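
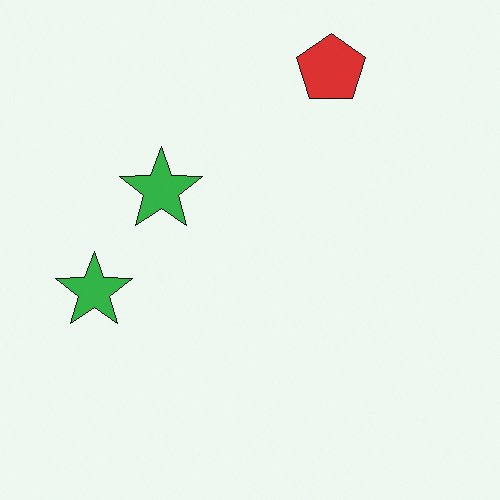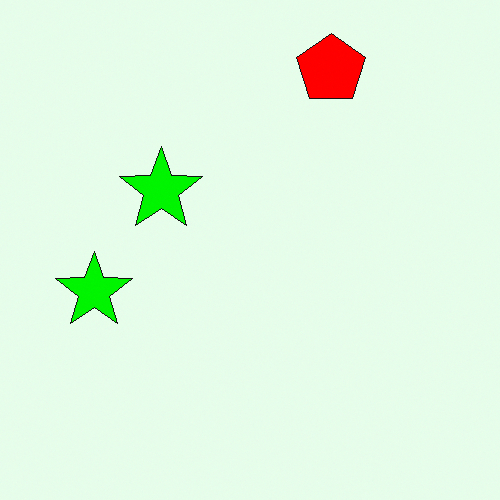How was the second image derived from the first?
It was heavily oversaturated.

All colors are more vivid — a global saturation change.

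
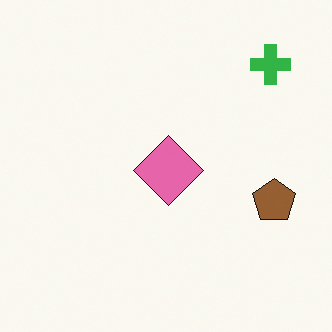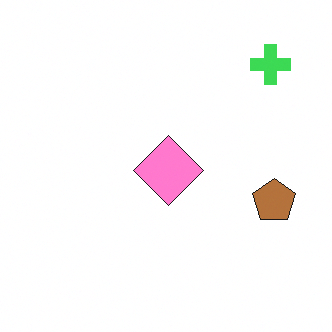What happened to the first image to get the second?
The image was brightened a little.

Every pixel — background and shapes alike — is uniformly brightened.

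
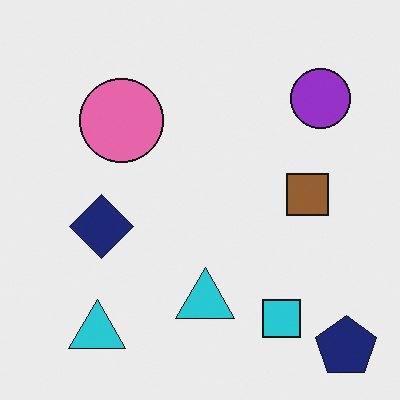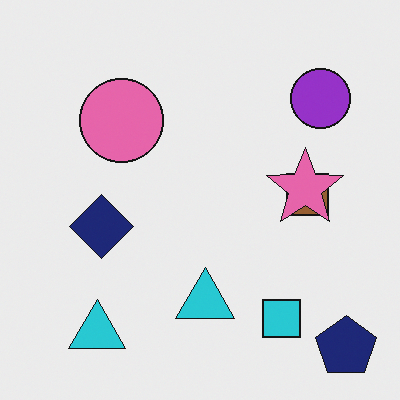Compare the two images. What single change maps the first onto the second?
It was overlaid with an additional pink star.

A pink star appears in the second image that is absent from the first.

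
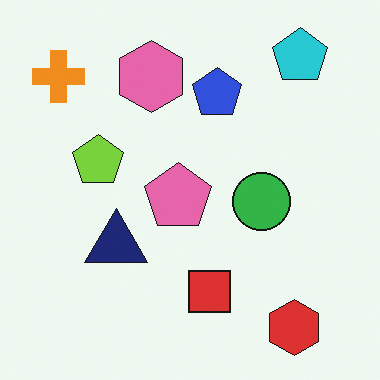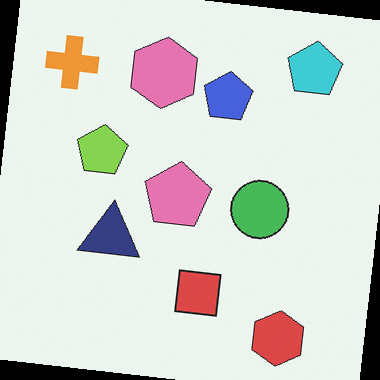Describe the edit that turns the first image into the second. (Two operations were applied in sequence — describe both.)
The transformation is: given slightly reduced contrast, then rotated clockwise by a few degrees.

Tones are pushed toward mid-grey across the whole image — a global contrast change. Every shape is tilted by the same angle and the image corners show triangular fill wedges — a whole-image rotation by a non-right angle.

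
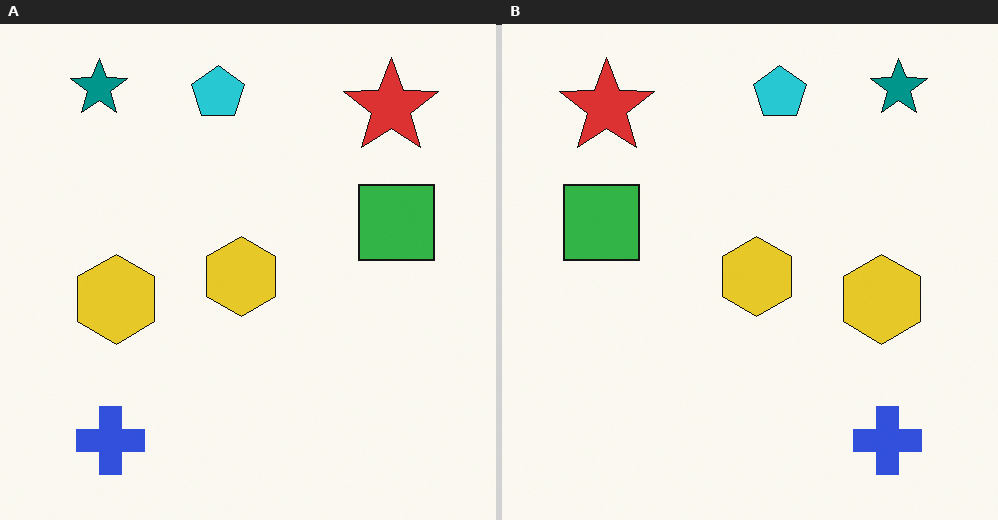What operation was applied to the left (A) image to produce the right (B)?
The right (B) image is the left (A) flipped horizontally (left ↔ right).

The teal star is in the top-left of the left (A) image and the top-right of the right (B) — shapes on opposite sides of the vertical midline have swapped in a mirror flip.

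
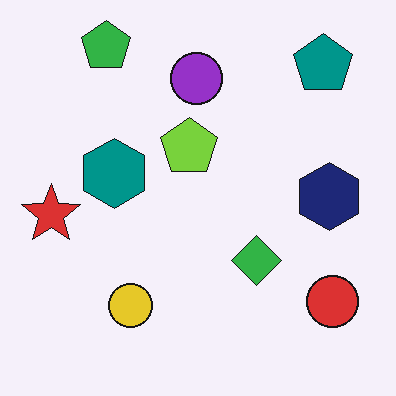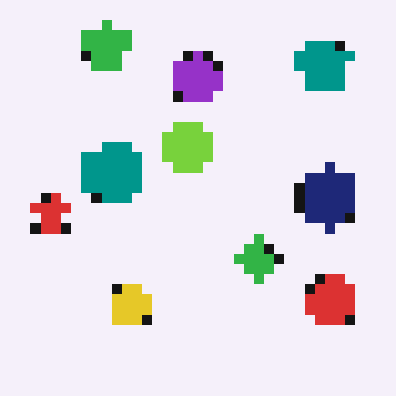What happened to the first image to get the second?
The image was heavily pixelated into large blocks.

Shapes are reduced to large square blocks; fine edges and outlines are lost — a downscale-then-upscale (mosaic) effect.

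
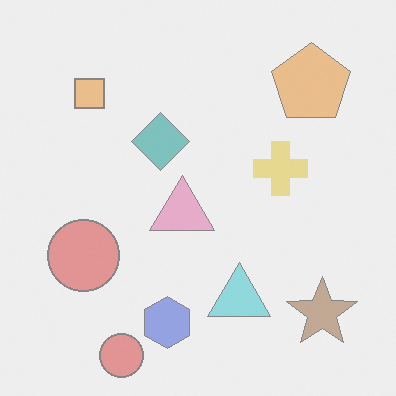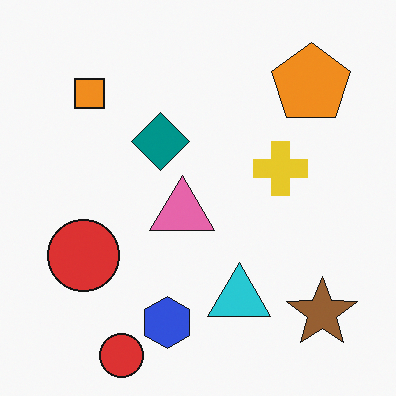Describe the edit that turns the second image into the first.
The image was given much lower contrast.

Tones are pushed toward mid-grey across the whole image — a global contrast change.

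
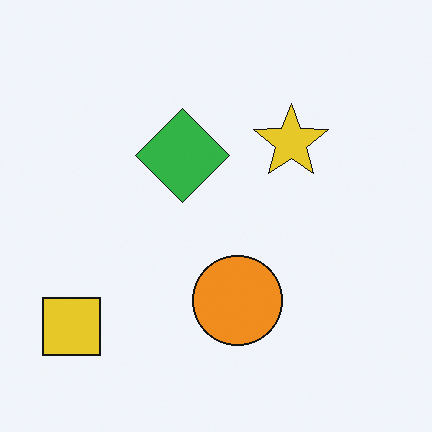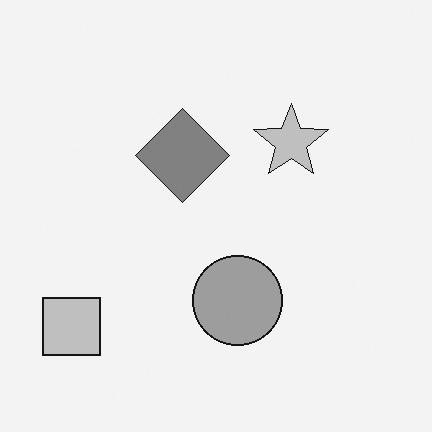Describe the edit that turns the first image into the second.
The second image is the first converted to grayscale.

All color is removed — every shape is now a shade of grey.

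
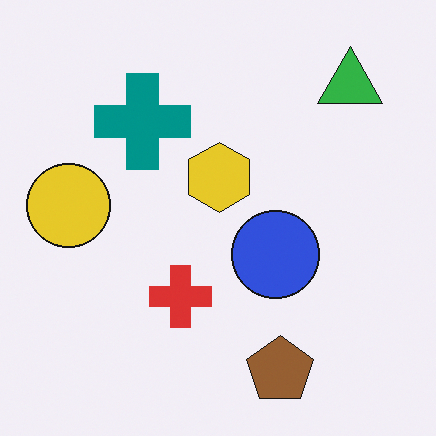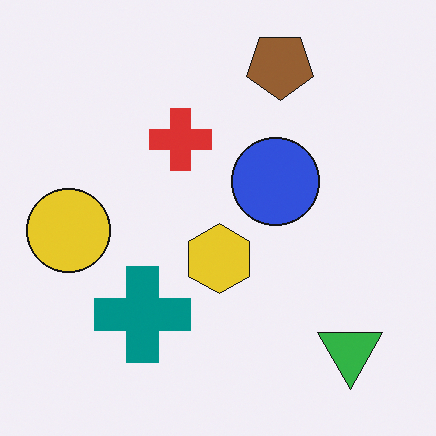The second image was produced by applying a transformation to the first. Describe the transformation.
This is the original image flipped vertically (top ↔ bottom).

The brown pentagon is in the bottom of the first image and the top of the second — shapes on opposite sides of the horizontal midline have swapped in a mirror flip.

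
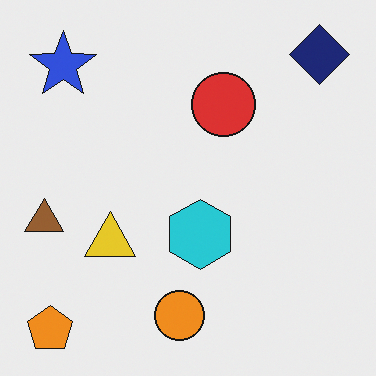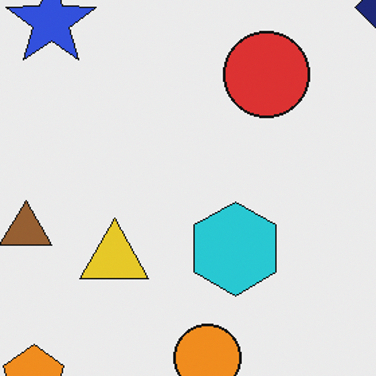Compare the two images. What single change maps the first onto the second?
The transformation is: cropped to a modestly smaller region and rescaled.

The visible shapes are larger and the field of view is narrower; shapes near the original edges may be partly or wholly outside the frame — a crop-and-rescale.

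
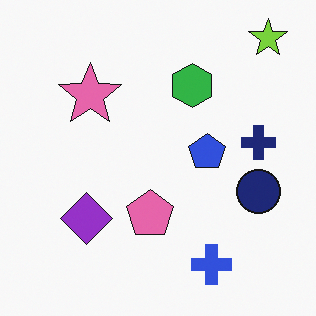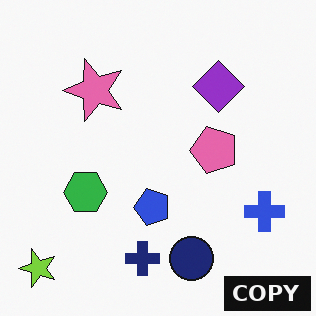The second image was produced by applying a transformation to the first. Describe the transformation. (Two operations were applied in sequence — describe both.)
The image was transposed (reflected across the top-left ↔ bottom-right diagonal), then watermarked with the text "COPY" in the lower-right corner.

Shapes have swapped their row and column positions — what was in the top-right is now in the bottom-left — a diagonal reflection. A dark label reading "COPY" appears in the lower-right corner.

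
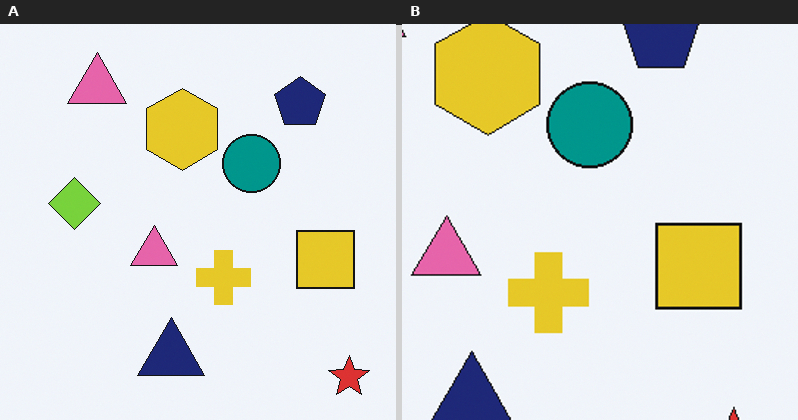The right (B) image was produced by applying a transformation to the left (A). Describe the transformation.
The right (B) image is the left (A) cropped slightly and scaled back up.

The visible shapes are larger and the field of view is narrower; shapes near the original edges may be partly or wholly outside the frame — a crop-and-rescale.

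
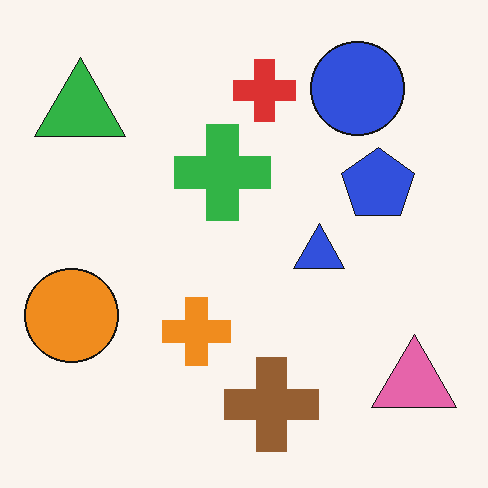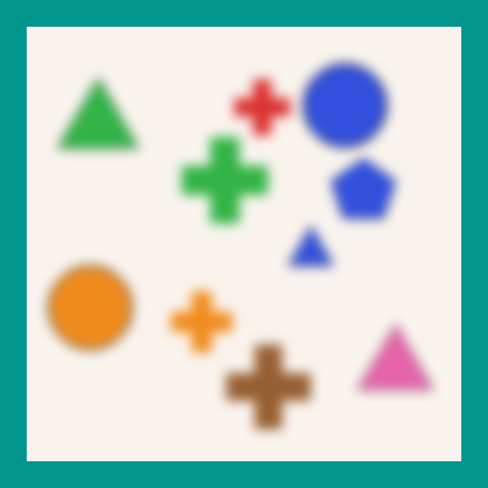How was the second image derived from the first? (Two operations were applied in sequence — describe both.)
This is the original image heavily blurred, then framed with a teal border.

Shape edges and outlines are uniformly softened across the whole image. A solid teal frame runs around the edge of the second image, with the content slightly shrunk inside it.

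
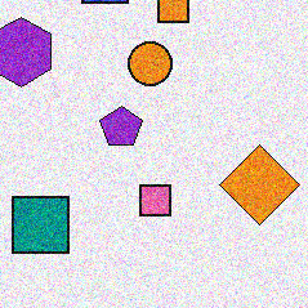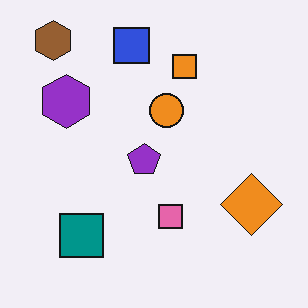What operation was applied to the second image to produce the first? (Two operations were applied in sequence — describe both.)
The image was degraded with strong gaussian noise, then cropped to a modestly smaller region and rescaled.

Random speckle covers the whole image, including the flat background. The visible shapes are larger and the field of view is narrower; shapes near the original edges may be partly or wholly outside the frame — a crop-and-rescale.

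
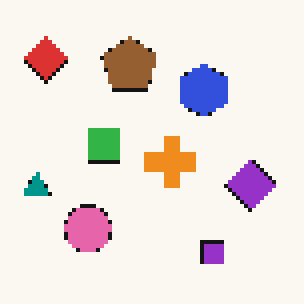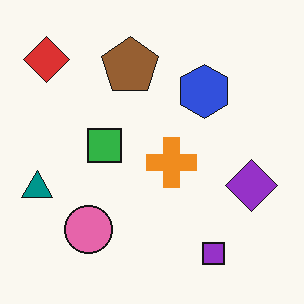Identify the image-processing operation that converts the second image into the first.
Mildly pixelated.

Shapes are reduced to large square blocks; fine edges and outlines are lost — a downscale-then-upscale (mosaic) effect.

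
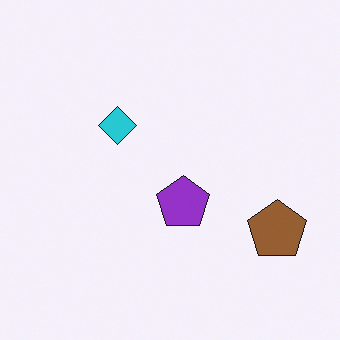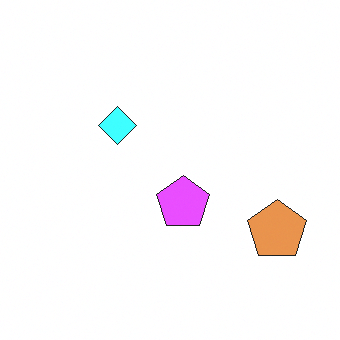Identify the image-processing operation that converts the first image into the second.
The transformation is: brightened a lot.

Every pixel — background and shapes alike — is uniformly brightened.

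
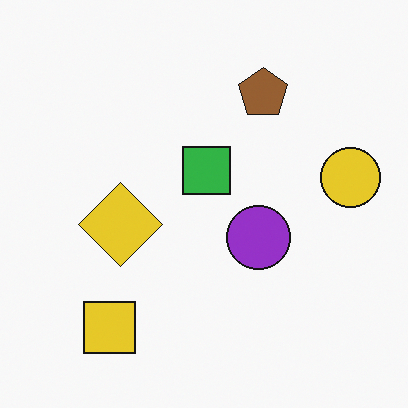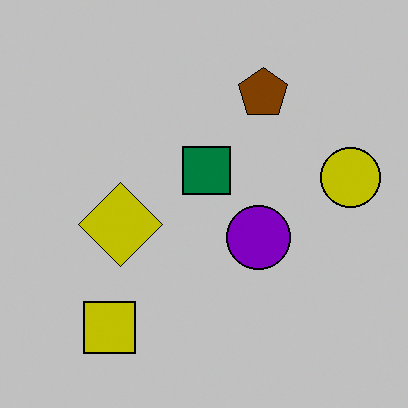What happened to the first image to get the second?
Heavily posterized to just a handful of flat colors.

Each flat color has snapped to a coarser quantized level — most visibly, the near-white background has dropped to a flat grey.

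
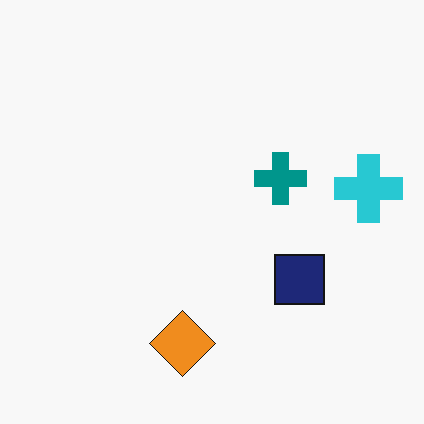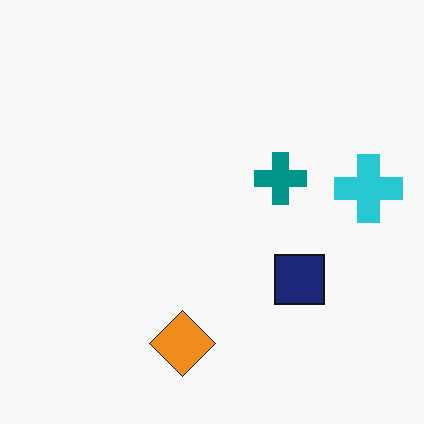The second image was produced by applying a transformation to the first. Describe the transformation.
The image was given moderate JPEG compression.

Blocky 8×8 compression artifacts appear around shape edges and the flat background shows ringing — characteristic JPEG degradation.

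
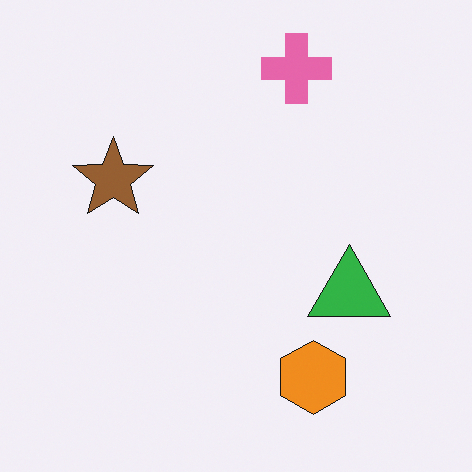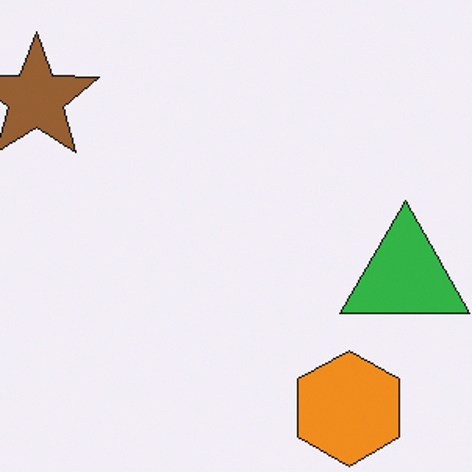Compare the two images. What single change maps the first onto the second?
Cropped to a modestly smaller region and rescaled.

The visible shapes are larger and the field of view is narrower; shapes near the original edges may be partly or wholly outside the frame — a crop-and-rescale.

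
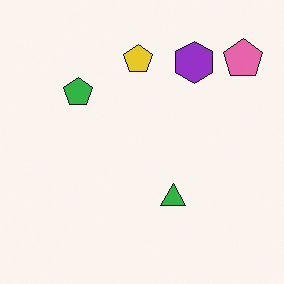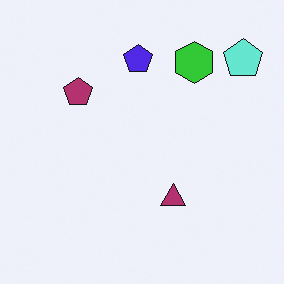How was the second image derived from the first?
The image was hue-shifted through roughly half the color wheel.

Every shape's color has rotated by the same amount around the hue wheel — a uniform hue shift.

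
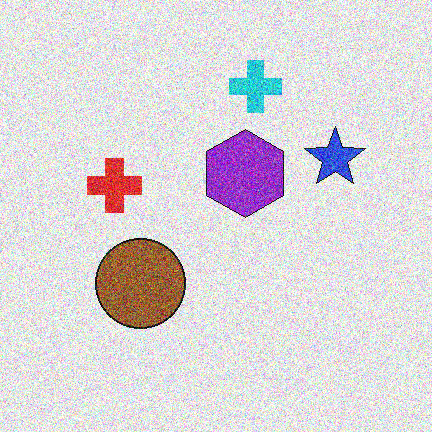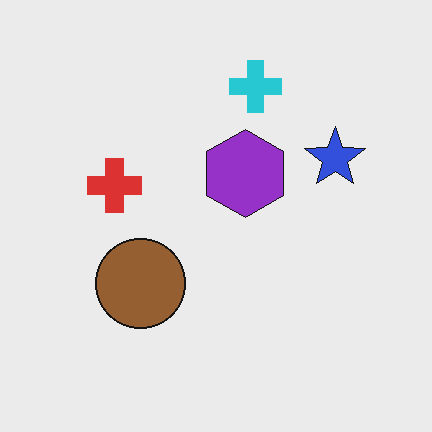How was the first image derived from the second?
It was degraded with heavy additive noise.

Random speckle covers the whole image, including the flat background.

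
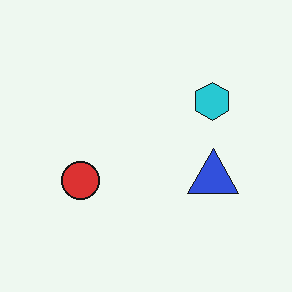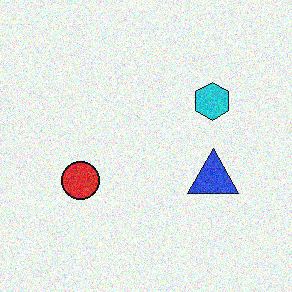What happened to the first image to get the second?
It was degraded with visible gaussian noise.

Random speckle covers the whole image, including the flat background.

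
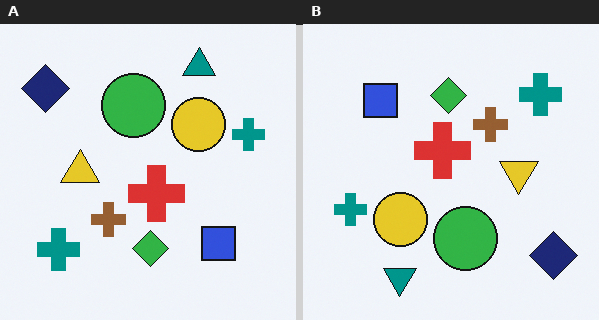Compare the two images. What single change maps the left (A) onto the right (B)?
The transformation is: rotated 180°.

The navy diamond sits in the top-left of the left (A) image and the bottom-right of the right (B) — consistent with a whole-image 180° rotation.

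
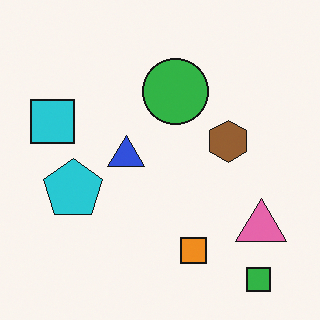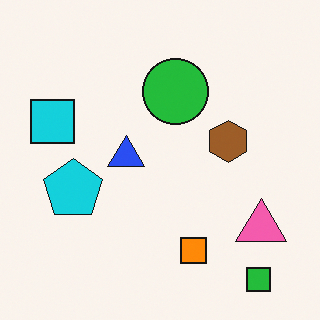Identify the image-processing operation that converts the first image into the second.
The transformation is: slightly oversaturated.

All colors are more vivid — a global saturation change.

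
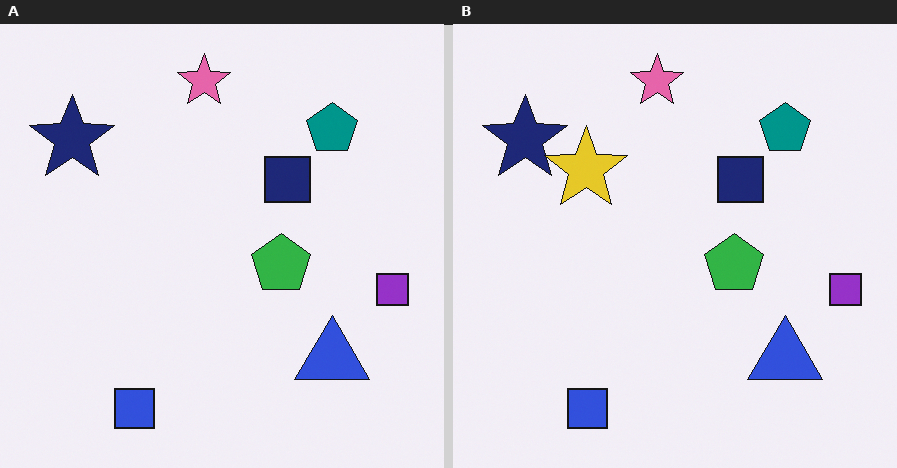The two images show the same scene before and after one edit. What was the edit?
It was overlaid with an additional yellow star.

A yellow star appears in the right (B) image that is absent from the left (A).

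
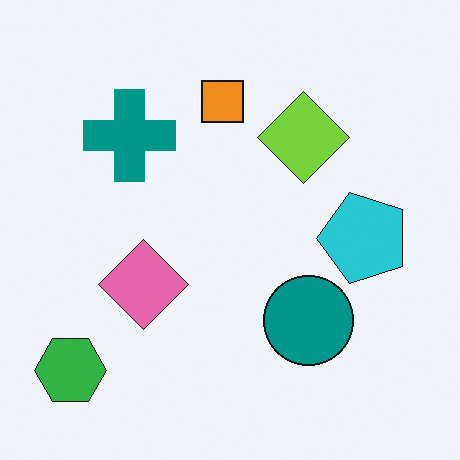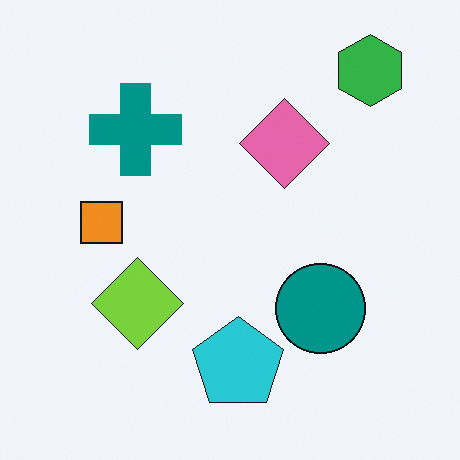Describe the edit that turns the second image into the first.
Transposed (reflected across the top-left ↔ bottom-right diagonal).

Shapes have swapped their row and column positions — what was in the top-right is now in the bottom-left — a diagonal reflection.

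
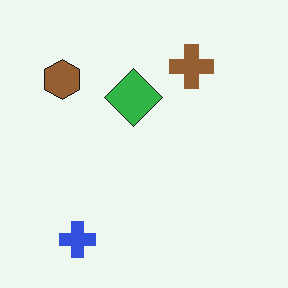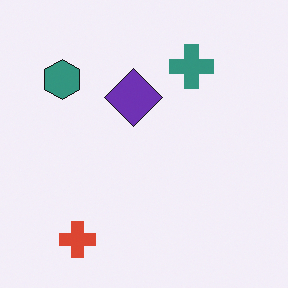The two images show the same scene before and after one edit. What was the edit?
This is the original image hue-shifted noticeably.

Every shape's color has rotated by the same amount around the hue wheel — a uniform hue shift.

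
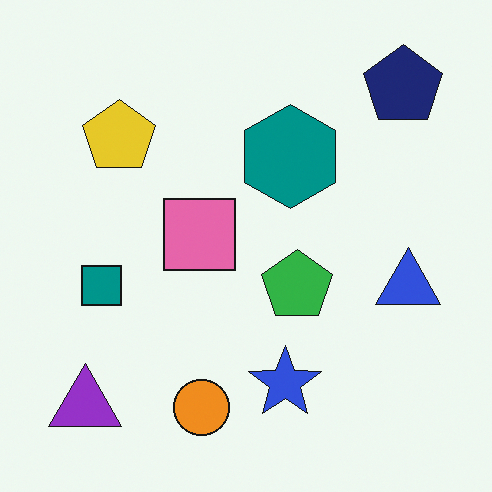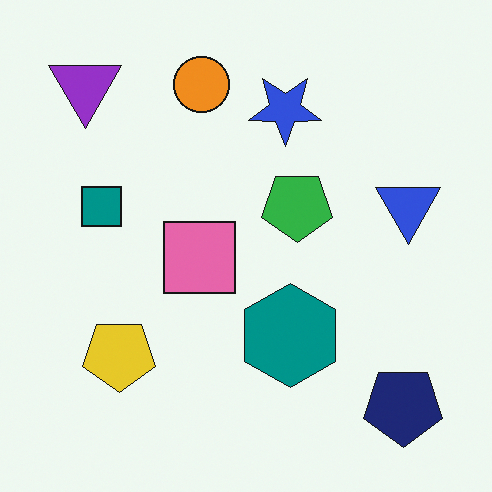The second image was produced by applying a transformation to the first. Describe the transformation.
The image was flipped vertically (top ↔ bottom).

The orange circle is in the bottom of the first image and the top of the second — shapes on opposite sides of the horizontal midline have swapped in a mirror flip.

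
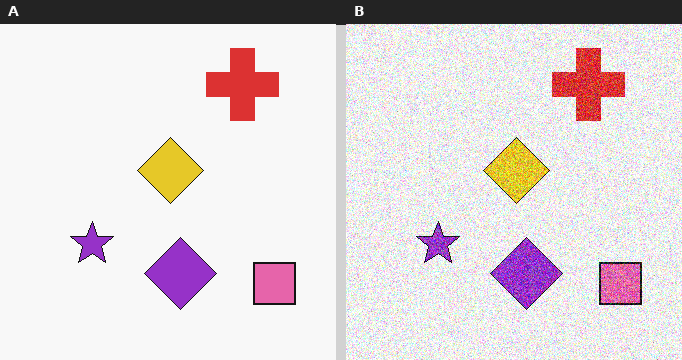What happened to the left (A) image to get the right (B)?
The image was degraded with strong gaussian noise.

Random speckle covers the whole image, including the flat background.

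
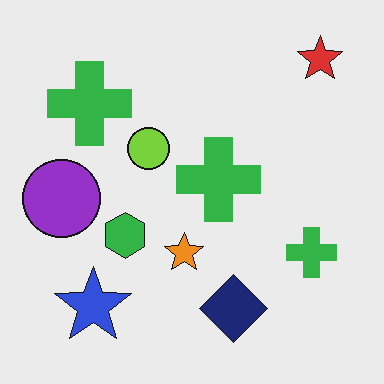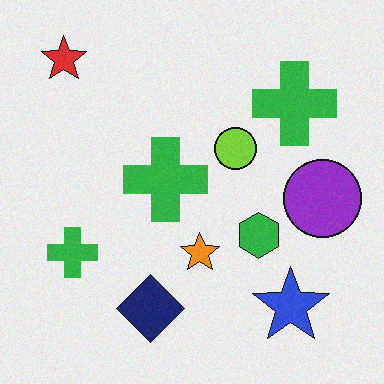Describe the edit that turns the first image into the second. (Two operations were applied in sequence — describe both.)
The image was degraded with a light layer of grain, then flipped horizontally (left ↔ right).

Random speckle covers the whole image, including the flat background. The purple circle is in the left of the first image and the right of the second — shapes on opposite sides of the vertical midline have swapped in a mirror flip.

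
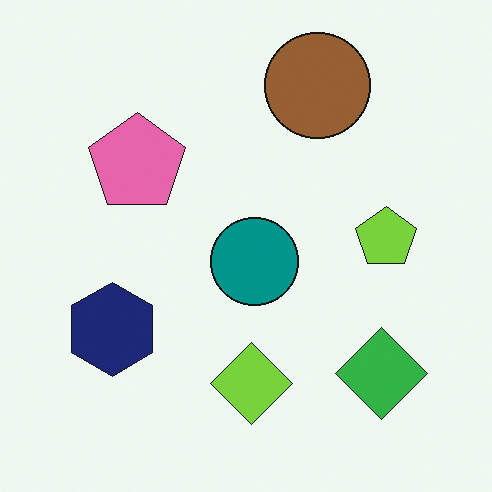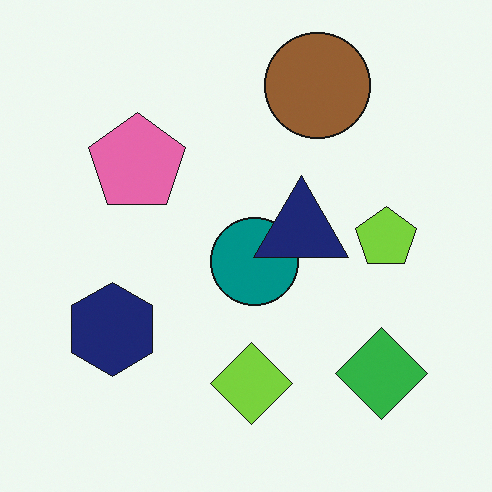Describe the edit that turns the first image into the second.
It was overlaid with an additional navy triangle.

A navy triangle appears in the second image that is absent from the first.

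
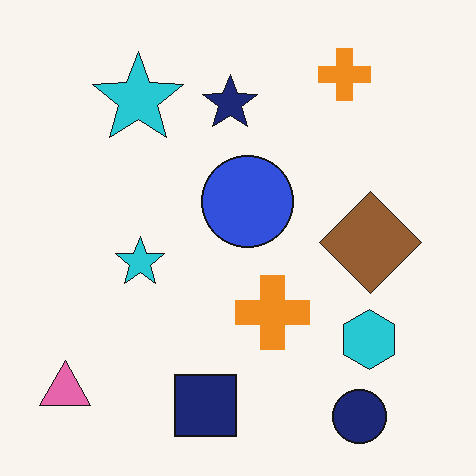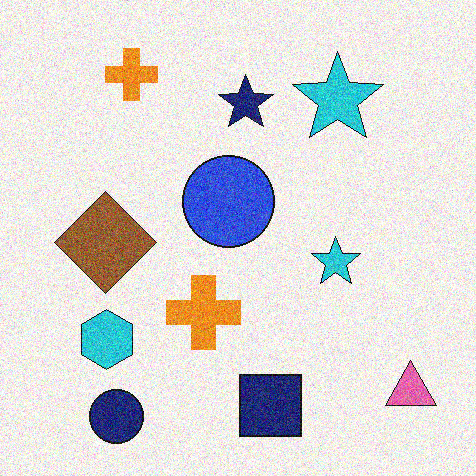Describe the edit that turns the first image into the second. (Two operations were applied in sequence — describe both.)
This is the original image flipped horizontally (left ↔ right), then degraded with visible gaussian noise.

The pink triangle is in the bottom-left of the first image and the bottom-right of the second — shapes on opposite sides of the vertical midline have swapped in a mirror flip. Random speckle covers the whole image, including the flat background.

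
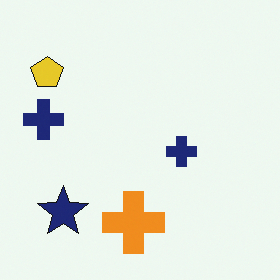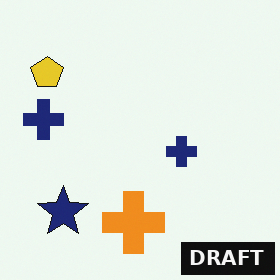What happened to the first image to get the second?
The transformation is: watermarked with the text "DRAFT" in the lower-right corner.

A dark label reading "DRAFT" appears in the lower-right corner.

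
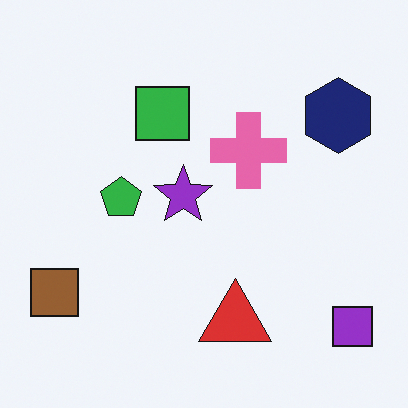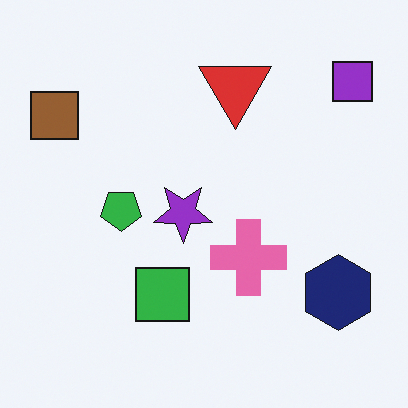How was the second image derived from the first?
The transformation is: flipped vertically (top ↔ bottom).

The purple square is in the bottom-right of the first image and the top-right of the second — shapes on opposite sides of the horizontal midline have swapped in a mirror flip.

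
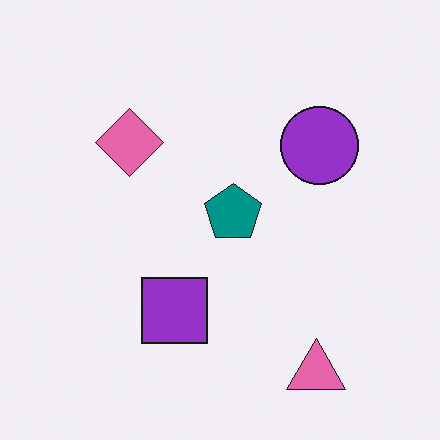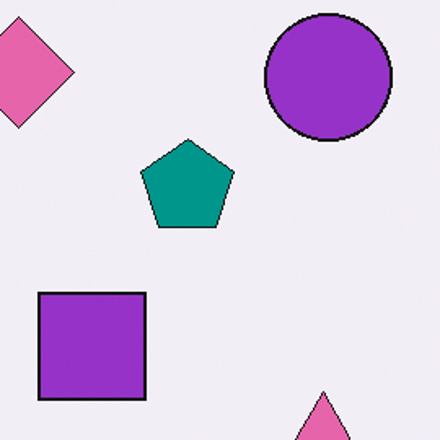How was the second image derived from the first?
The second image is the first cropped tightly and scaled back up.

The visible shapes are larger and the field of view is narrower; shapes near the original edges may be partly or wholly outside the frame — a crop-and-rescale.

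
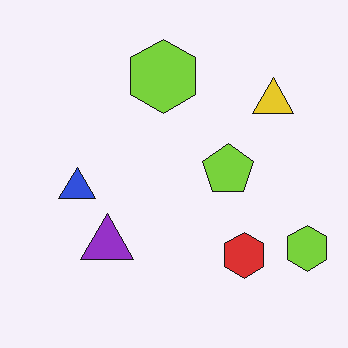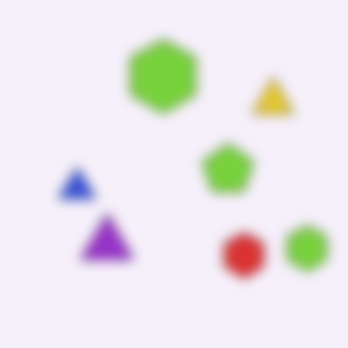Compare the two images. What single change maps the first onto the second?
The image was heavily blurred.

Shape edges and outlines are uniformly softened across the whole image.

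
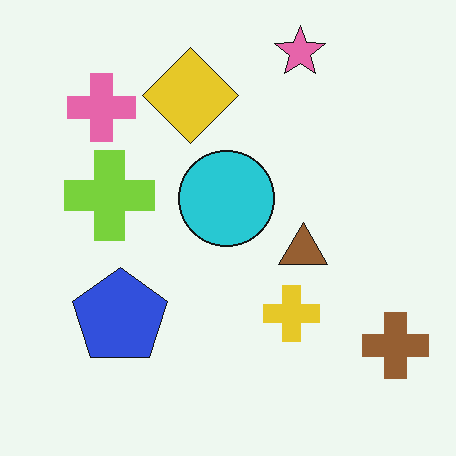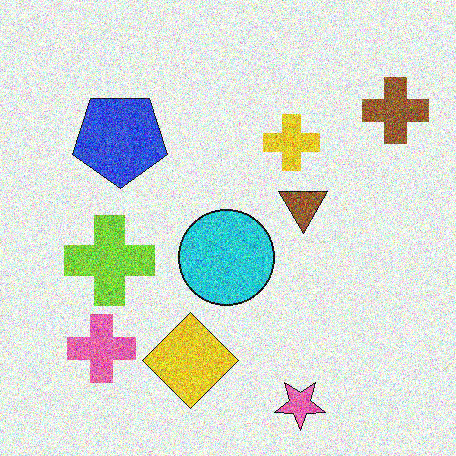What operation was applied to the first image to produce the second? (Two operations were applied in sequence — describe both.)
The image was degraded with heavy additive noise, then flipped vertically (top ↔ bottom).

Random speckle covers the whole image, including the flat background. The pink star is in the top of the first image and the bottom of the second — shapes on opposite sides of the horizontal midline have swapped in a mirror flip.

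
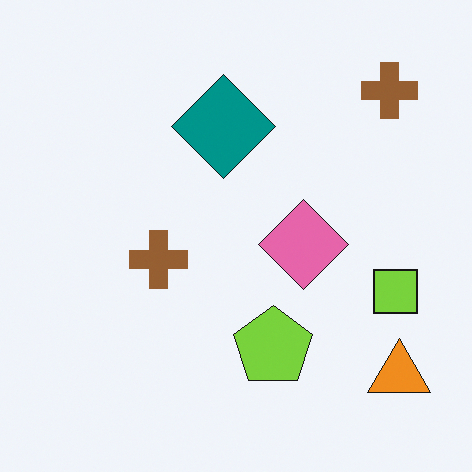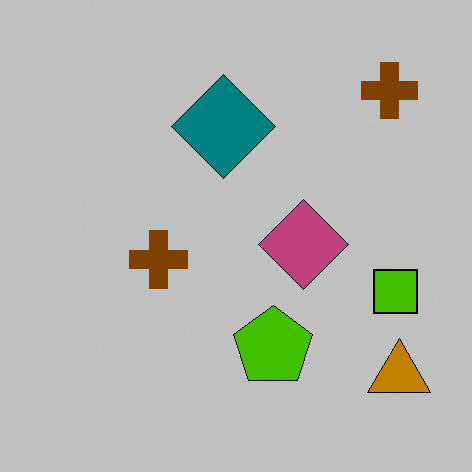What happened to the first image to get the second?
Heavily posterized to just a handful of flat colors.

Each flat color has snapped to a coarser quantized level — most visibly, the near-white background has dropped to a flat grey.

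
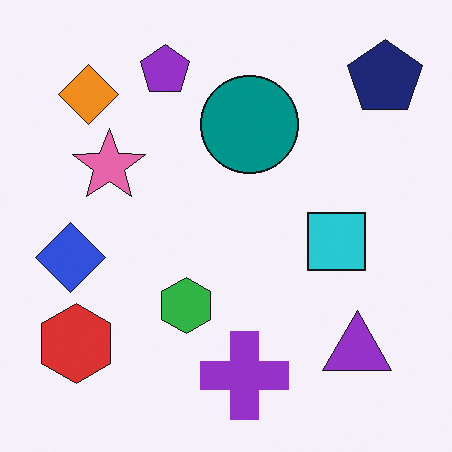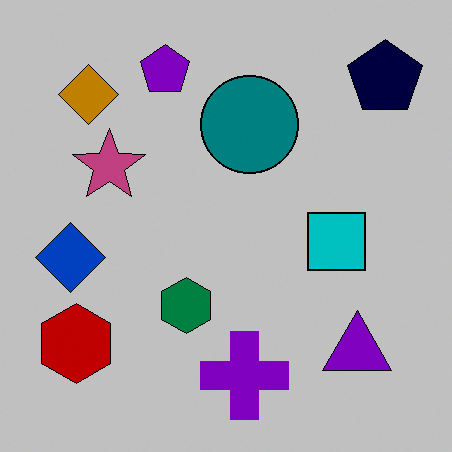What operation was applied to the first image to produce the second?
The image was heavily posterized to just a handful of flat colors.

Each flat color has snapped to a coarser quantized level — most visibly, the near-white background has dropped to a flat grey.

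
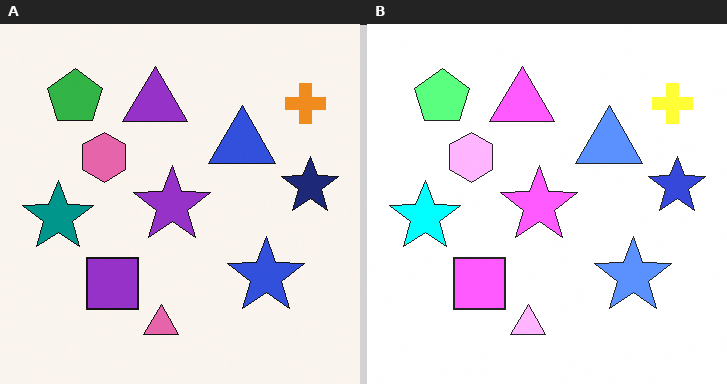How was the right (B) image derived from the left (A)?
Noticeably brightened.

Every pixel — background and shapes alike — is uniformly brightened.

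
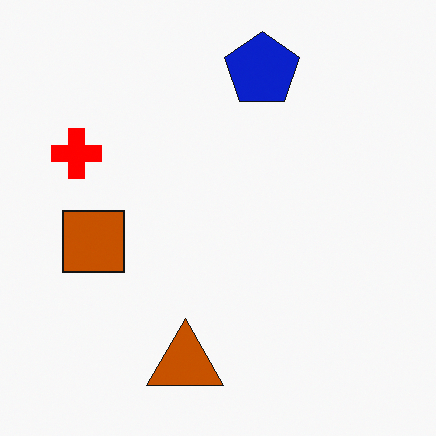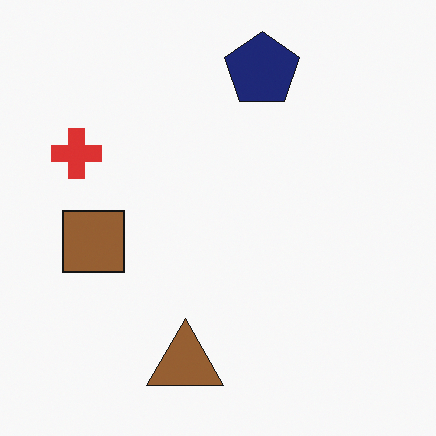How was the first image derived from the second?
Heavily oversaturated.

All colors are more vivid — a global saturation change.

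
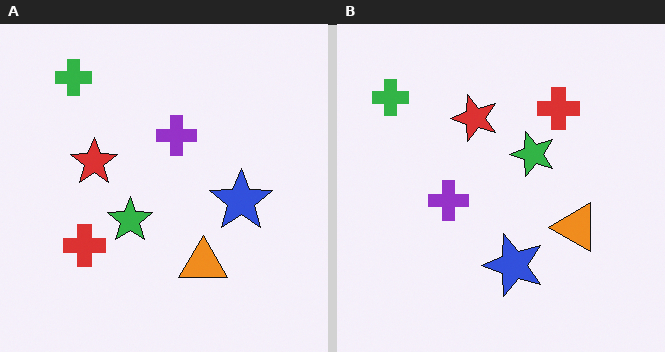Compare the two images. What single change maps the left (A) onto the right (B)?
This is the original image transposed (reflected across the top-left ↔ bottom-right diagonal).

Shapes have swapped their row and column positions — what was in the top-right is now in the bottom-left — a diagonal reflection.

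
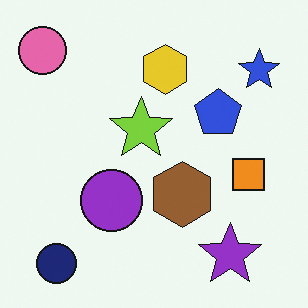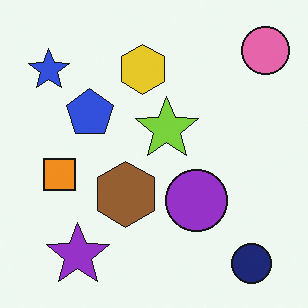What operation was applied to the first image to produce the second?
The image was flipped horizontally (left ↔ right).

The pink circle is in the top-left of the first image and the top-right of the second — shapes on opposite sides of the vertical midline have swapped in a mirror flip.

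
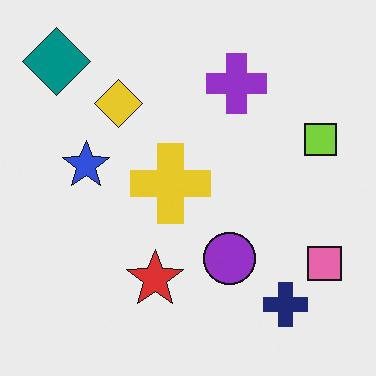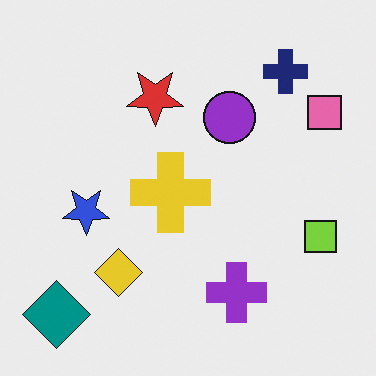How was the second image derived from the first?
The transformation is: flipped vertically (top ↔ bottom).

The teal diamond is in the top-left of the first image and the bottom-left of the second — shapes on opposite sides of the horizontal midline have swapped in a mirror flip.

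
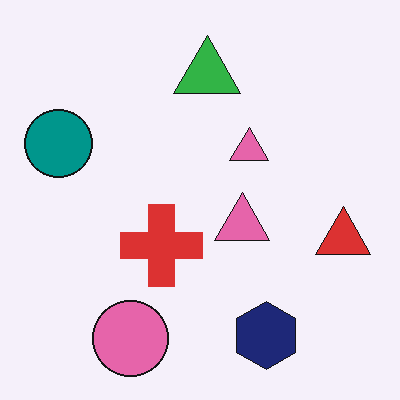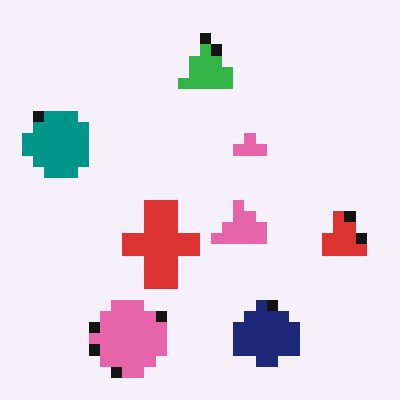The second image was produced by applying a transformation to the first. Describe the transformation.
The transformation is: heavily pixelated into large blocks.

Shapes are reduced to large square blocks; fine edges and outlines are lost — a downscale-then-upscale (mosaic) effect.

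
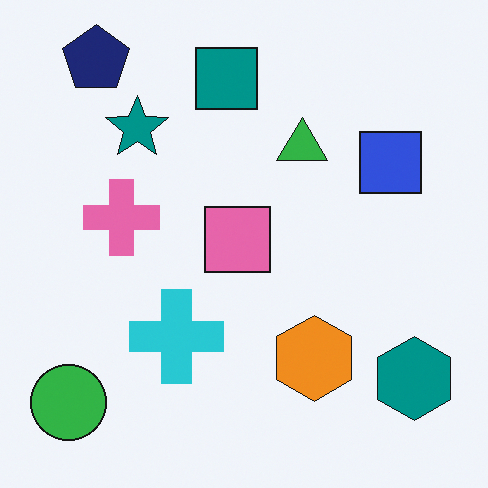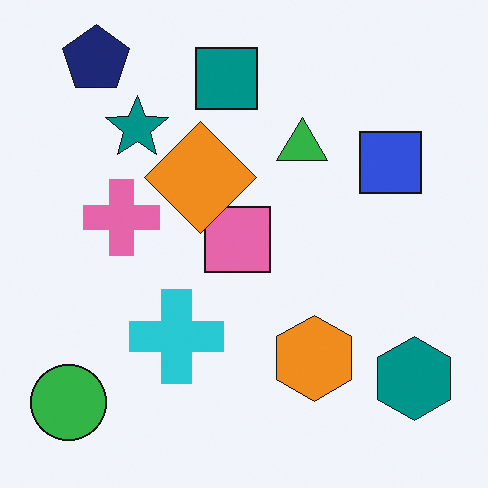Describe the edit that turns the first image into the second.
The second image is the first overlaid with an additional orange diamond.

An orange diamond appears in the second image that is absent from the first.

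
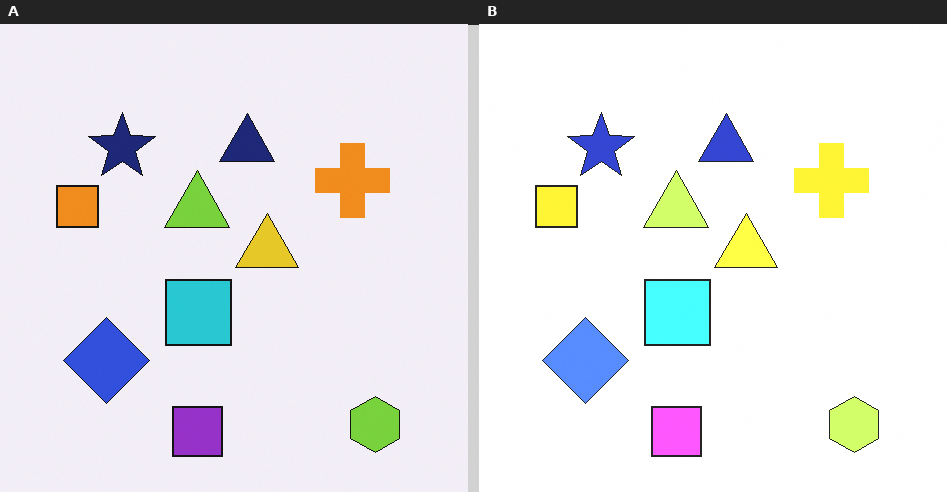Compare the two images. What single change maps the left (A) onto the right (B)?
The image was brightened a lot.

Every pixel — background and shapes alike — is uniformly brightened.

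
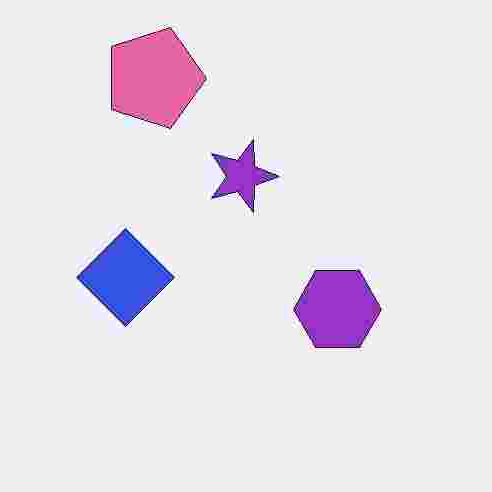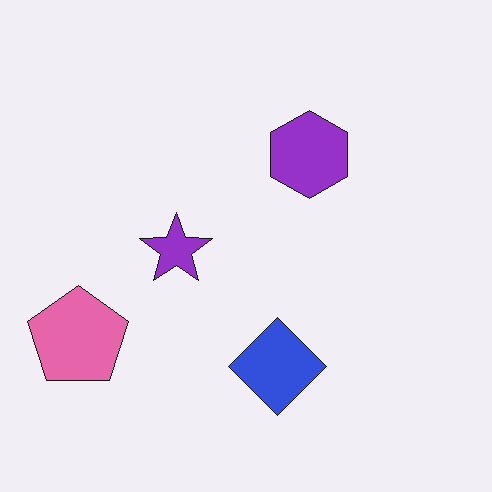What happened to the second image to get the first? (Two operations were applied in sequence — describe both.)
The image was degraded with heavy JPEG compression, then rotated 90° clockwise.

Blocky 8×8 compression artifacts appear around shape edges and the flat background shows ringing — characteristic JPEG degradation. The pink pentagon sits in the bottom-left of the second image and the top-left of the first — consistent with a whole-image 90° clockwise rotation.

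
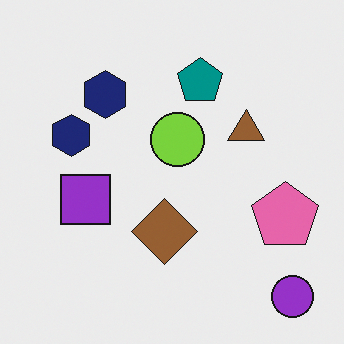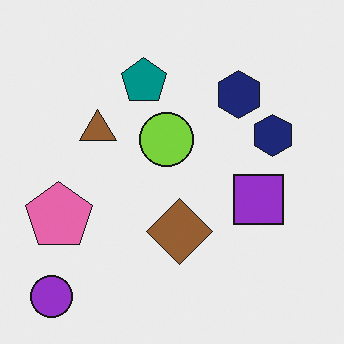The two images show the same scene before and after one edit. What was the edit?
The second image is the first flipped horizontally (left ↔ right).

The purple circle is in the bottom-right of the first image and the bottom-left of the second — shapes on opposite sides of the vertical midline have swapped in a mirror flip.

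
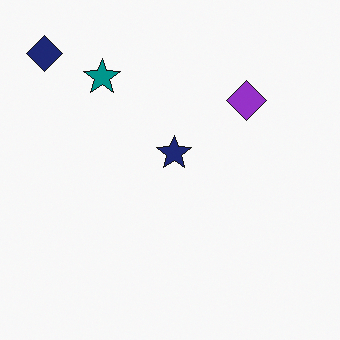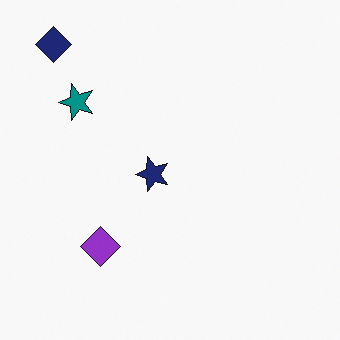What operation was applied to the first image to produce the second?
It was transposed (reflected across the top-left ↔ bottom-right diagonal).

Shapes have swapped their row and column positions — what was in the top-right is now in the bottom-left — a diagonal reflection.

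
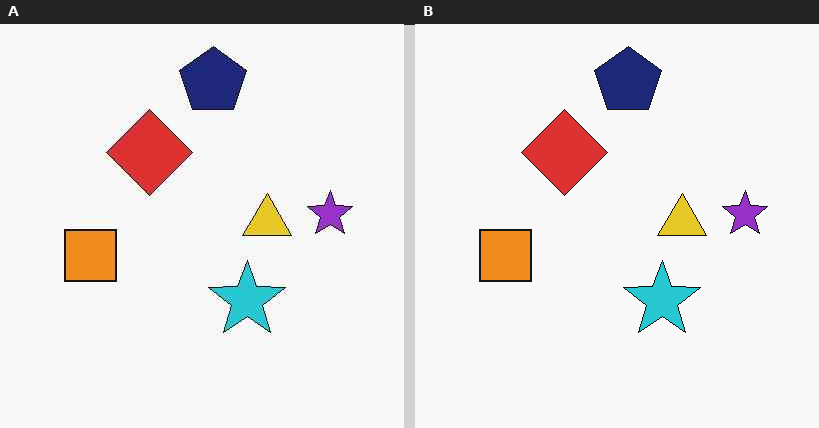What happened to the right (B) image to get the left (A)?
This is the original image JPEG-compressed with visible artifacts.

Blocky 8×8 compression artifacts appear around shape edges and the flat background shows ringing — characteristic JPEG degradation.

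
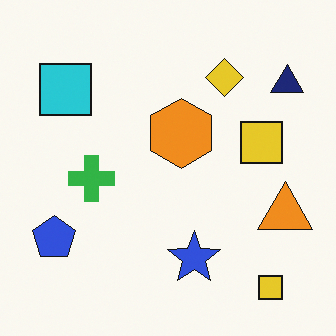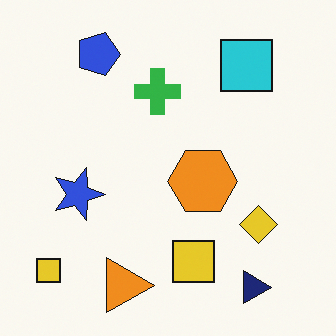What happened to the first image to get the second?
This is the original image rotated 90° clockwise.

The navy triangle sits in the top-right of the first image and the bottom-right of the second — consistent with a whole-image 90° clockwise rotation.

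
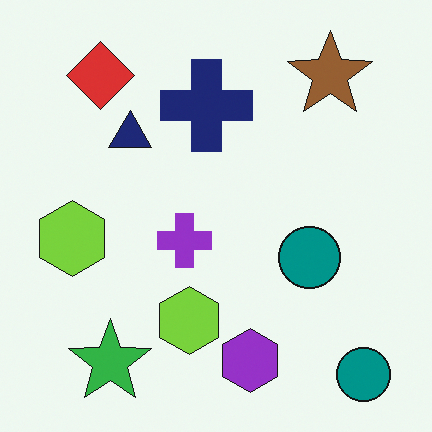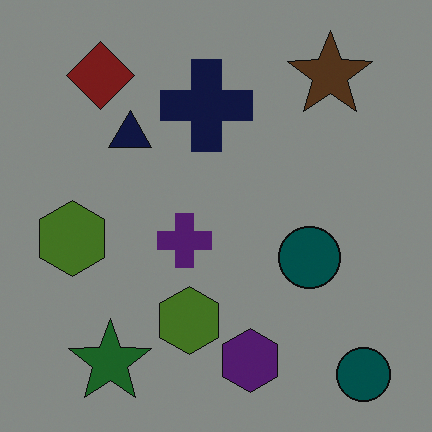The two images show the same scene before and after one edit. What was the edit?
The second image is the first darkened a lot.

Every pixel — background and shapes alike — is uniformly darkened.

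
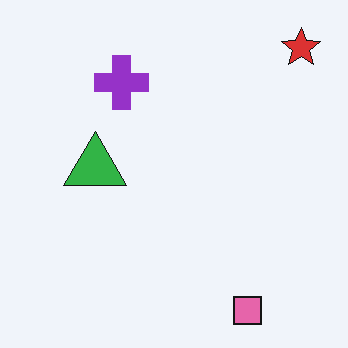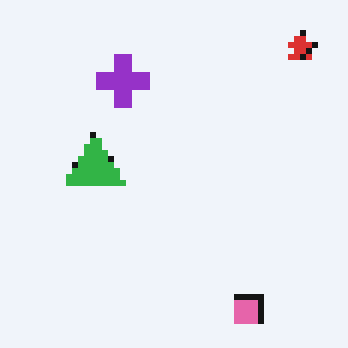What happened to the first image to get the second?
The transformation is: moderately pixelated.

Shapes are reduced to large square blocks; fine edges and outlines are lost — a downscale-then-upscale (mosaic) effect.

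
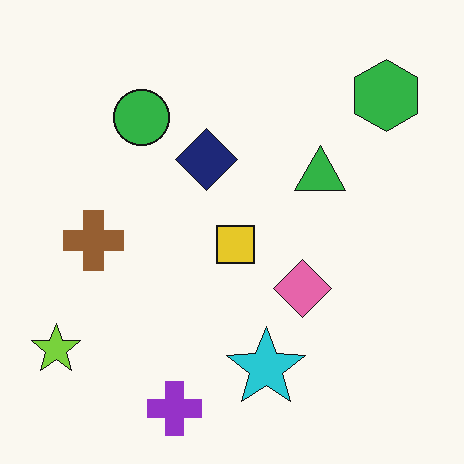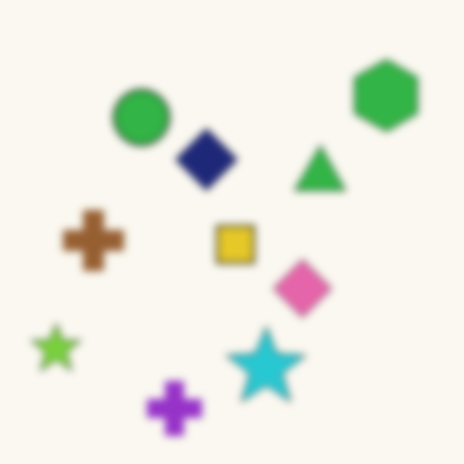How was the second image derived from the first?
The transformation is: noticeably gaussian-blurred.

Shape edges and outlines are uniformly softened across the whole image.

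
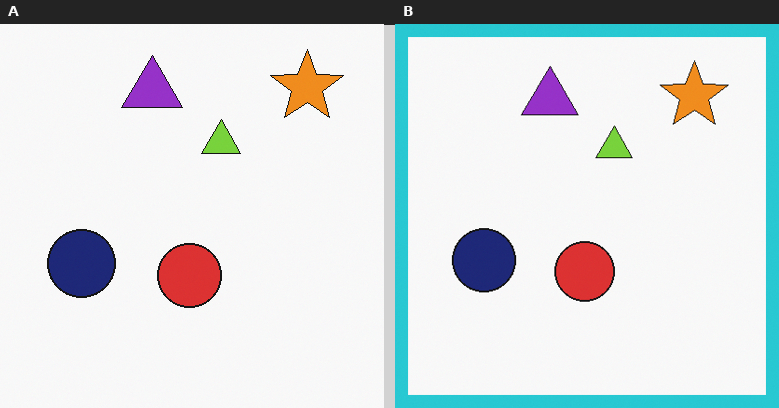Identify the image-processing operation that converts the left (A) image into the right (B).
The right (B) image is the left (A) framed with a cyan border.

A solid cyan frame runs around the edge of the right (B) image, with the content slightly shrunk inside it.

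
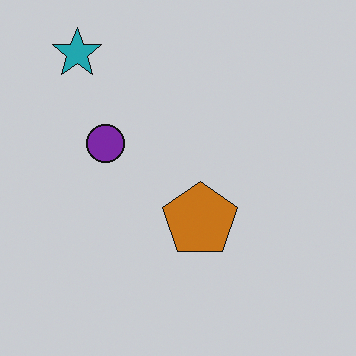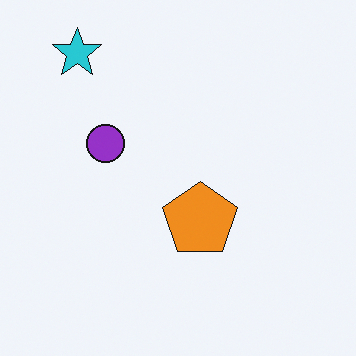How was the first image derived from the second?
The first image is the second darkened a little.

Every pixel — background and shapes alike — is uniformly darkened.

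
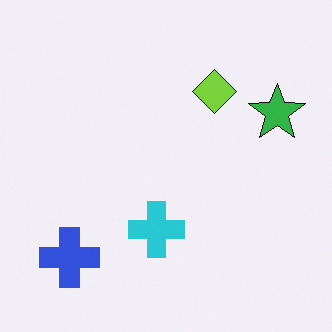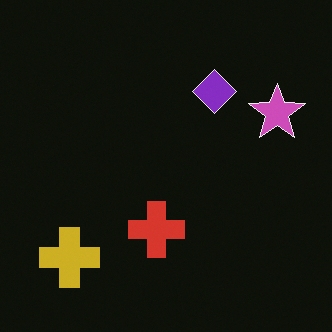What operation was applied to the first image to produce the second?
The image was color-inverted (negative).

The light background has become dark and every shape's color is its complement — a photographic negative.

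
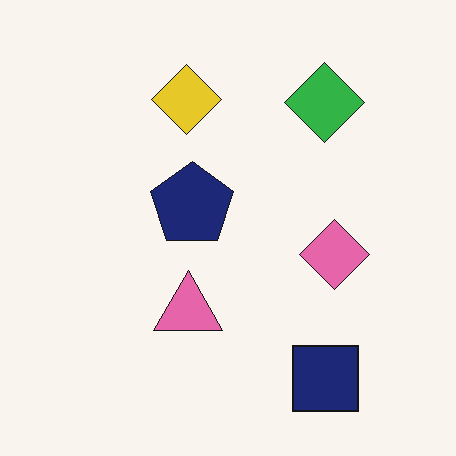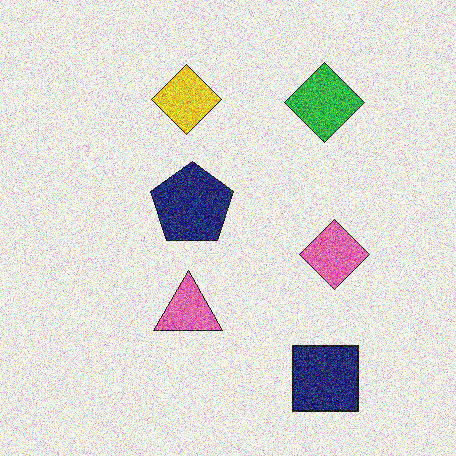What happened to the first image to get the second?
The transformation is: degraded with heavy additive noise.

Random speckle covers the whole image, including the flat background.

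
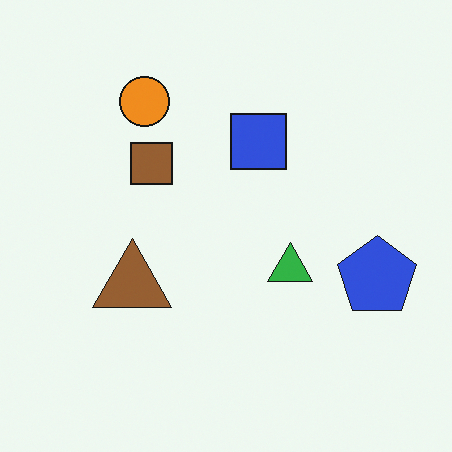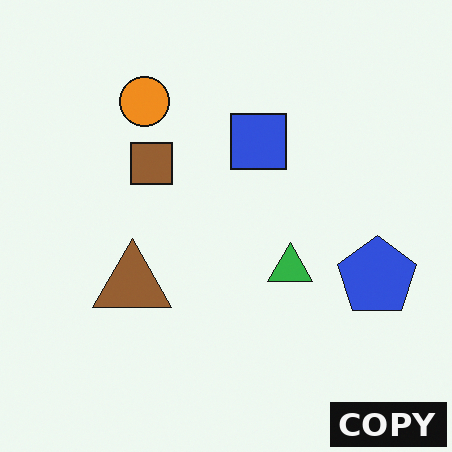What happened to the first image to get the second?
This is the original image watermarked with the text "COPY" in the lower-right corner.

A dark label reading "COPY" appears in the lower-right corner.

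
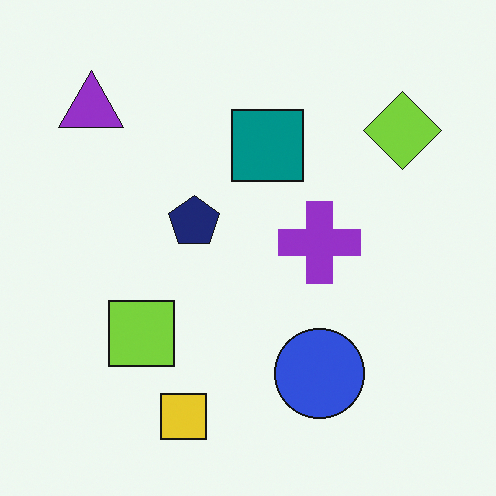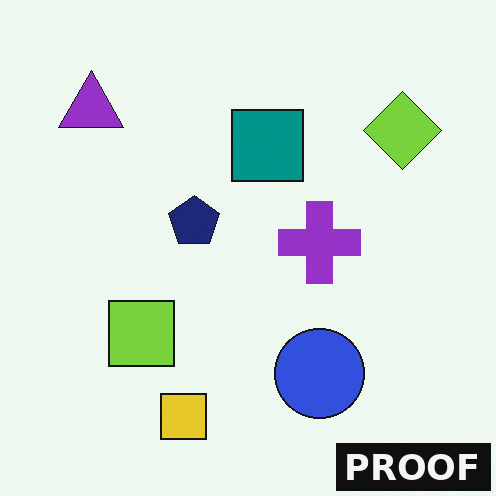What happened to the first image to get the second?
The second image is the first watermarked with the text "PROOF" in the lower-right corner.

A dark label reading "PROOF" appears in the lower-right corner.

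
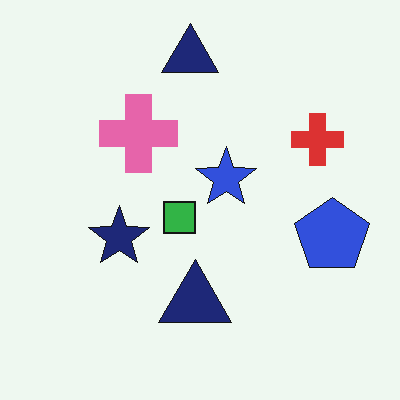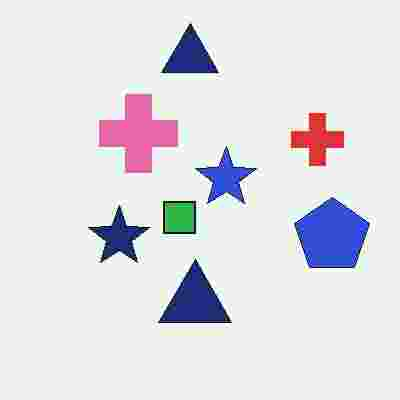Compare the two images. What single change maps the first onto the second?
The image was degraded with heavy JPEG compression.

Blocky 8×8 compression artifacts appear around shape edges and the flat background shows ringing — characteristic JPEG degradation.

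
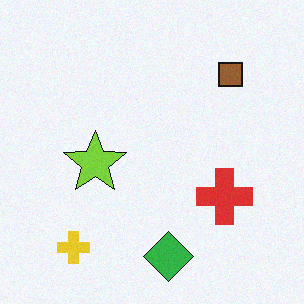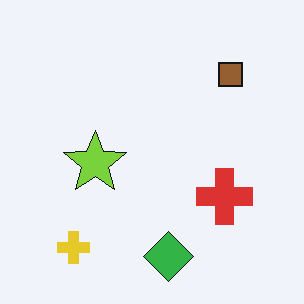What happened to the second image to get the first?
This is the original image degraded with a light layer of grain.

Random speckle covers the whole image, including the flat background.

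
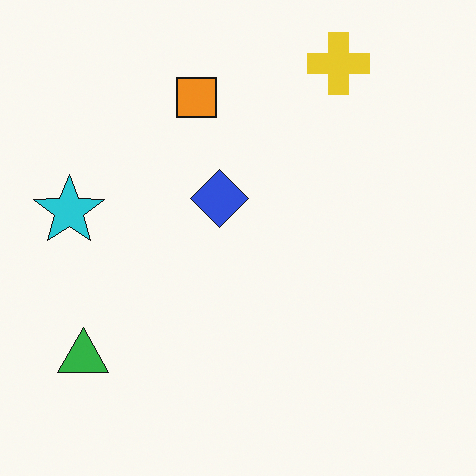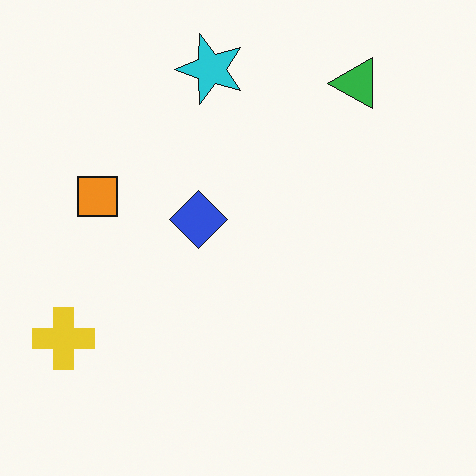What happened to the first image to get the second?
It was transposed (reflected across the top-left ↔ bottom-right diagonal).

Shapes have swapped their row and column positions — what was in the top-right is now in the bottom-left — a diagonal reflection.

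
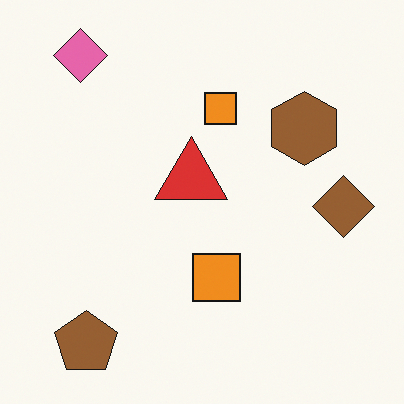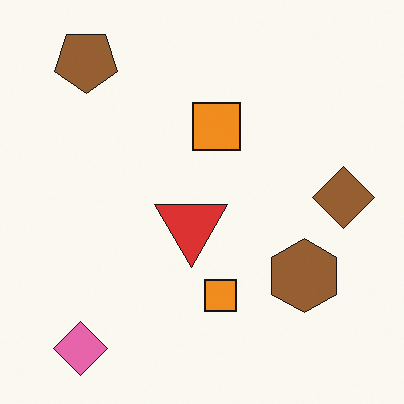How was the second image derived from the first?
Flipped vertically (top ↔ bottom).

The pink diamond is in the top-left of the first image and the bottom-left of the second — shapes on opposite sides of the horizontal midline have swapped in a mirror flip.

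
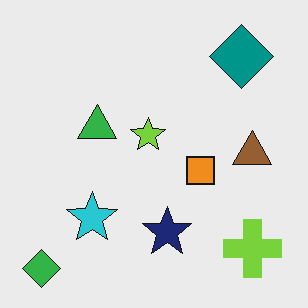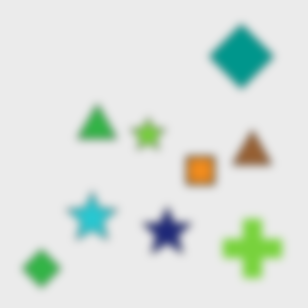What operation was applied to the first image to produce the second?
The transformation is: moderately blurred.

Shape edges and outlines are uniformly softened across the whole image.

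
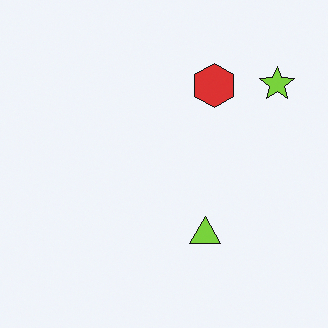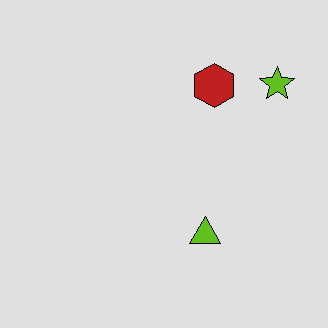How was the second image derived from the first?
The second image is the first moderately posterized.

Each flat color has snapped to a coarser quantized level — most visibly, the near-white background has dropped to a flat grey.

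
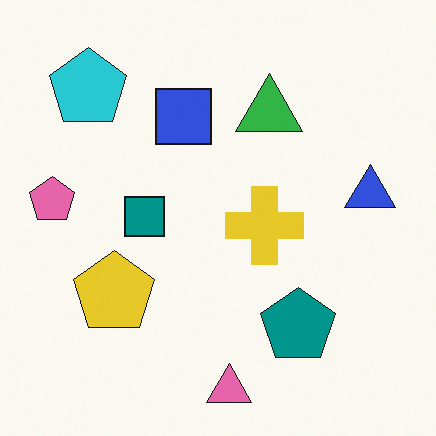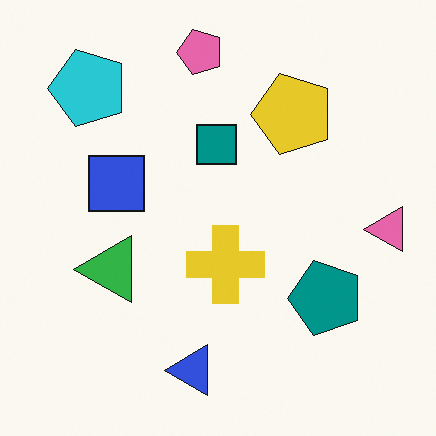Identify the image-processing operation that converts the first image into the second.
The second image is the first transposed (reflected across the top-left ↔ bottom-right diagonal).

Shapes have swapped their row and column positions — what was in the top-right is now in the bottom-left — a diagonal reflection.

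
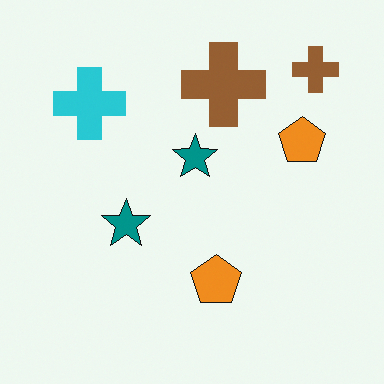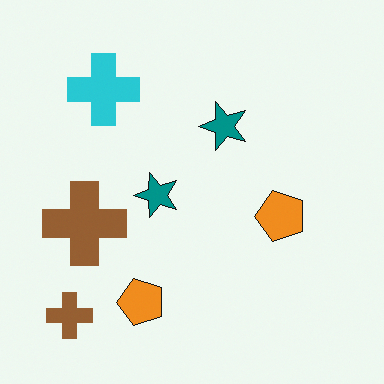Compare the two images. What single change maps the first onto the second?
The transformation is: transposed (reflected across the top-left ↔ bottom-right diagonal).

Shapes have swapped their row and column positions — what was in the top-right is now in the bottom-left — a diagonal reflection.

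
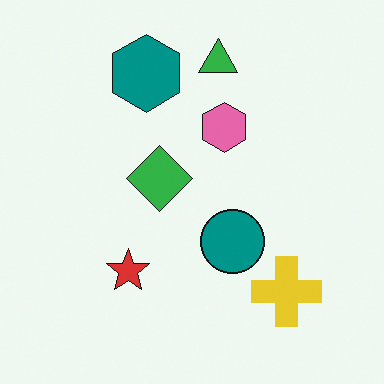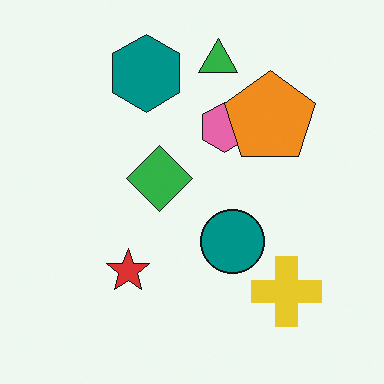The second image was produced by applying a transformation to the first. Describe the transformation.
It was overlaid with an additional orange pentagon.

An orange pentagon appears in the second image that is absent from the first.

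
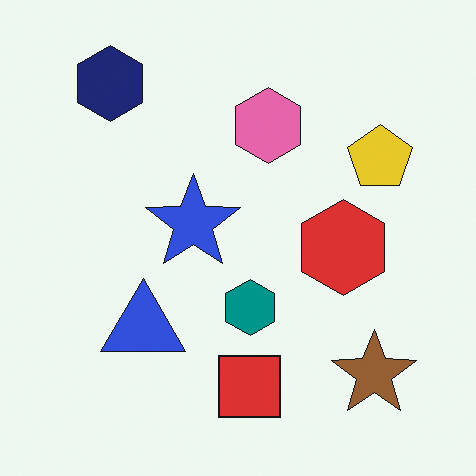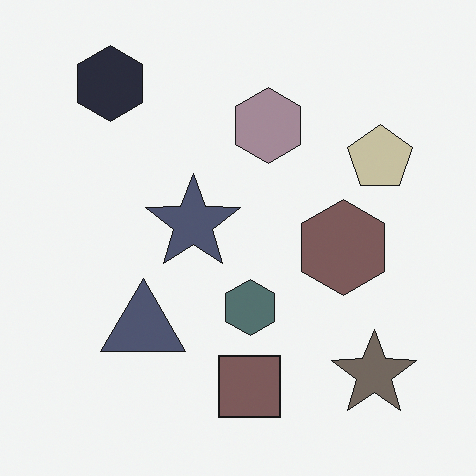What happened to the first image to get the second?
The transformation is: heavily desaturated.

All colors are more muted and greyish — a global saturation change.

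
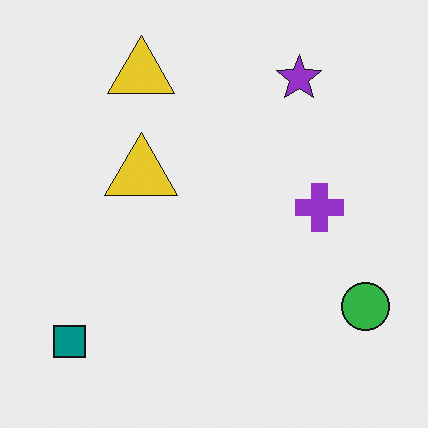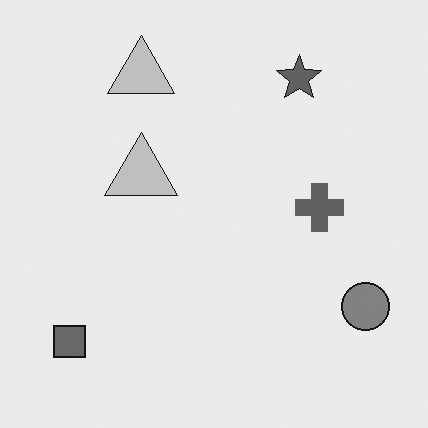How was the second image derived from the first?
The second image is the first converted to grayscale.

All color is removed — every shape is now a shade of grey.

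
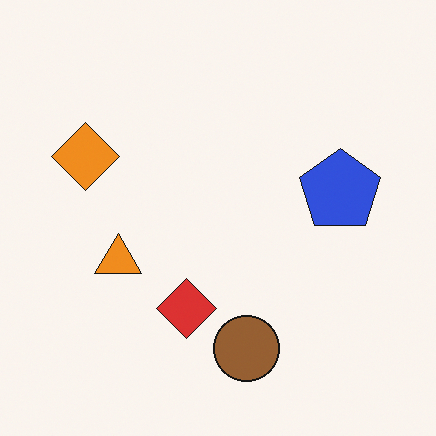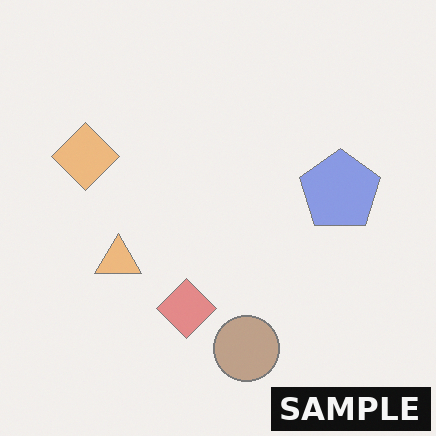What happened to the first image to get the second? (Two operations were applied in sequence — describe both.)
The image was washed out (contrast reduced), then watermarked with the text "SAMPLE" in the lower-right corner.

Tones are pushed toward mid-grey across the whole image — a global contrast change. A dark label reading "SAMPLE" appears in the lower-right corner.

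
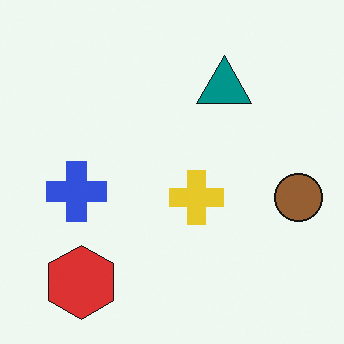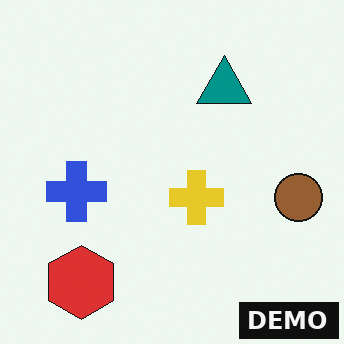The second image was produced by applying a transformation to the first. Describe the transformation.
Watermarked with the text "DEMO" in the lower-right corner.

A dark label reading "DEMO" appears in the lower-right corner.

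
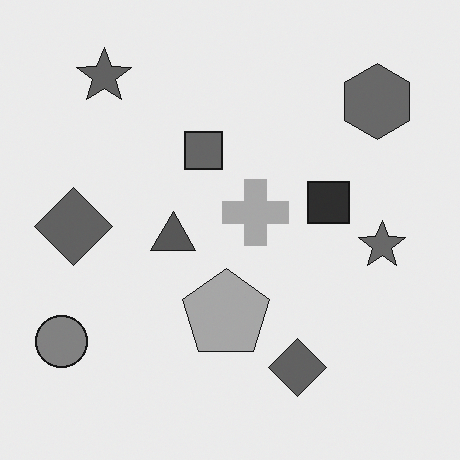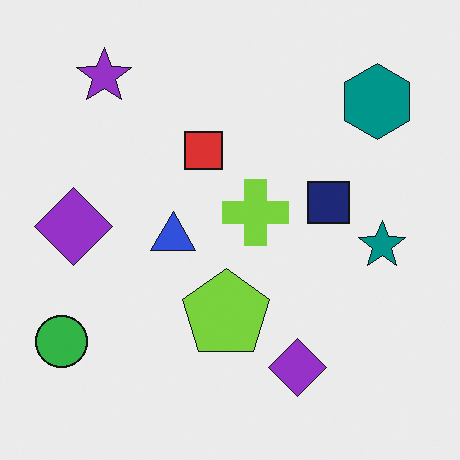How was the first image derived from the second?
Converted to grayscale.

All color is removed — every shape is now a shade of grey.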